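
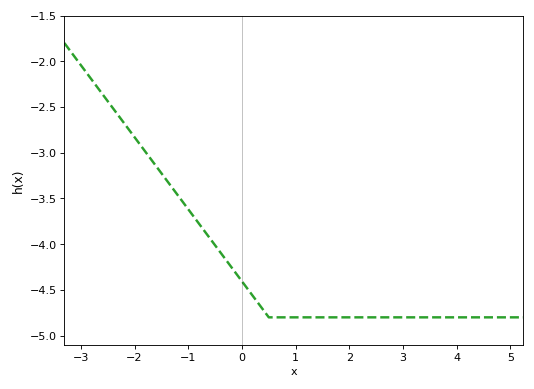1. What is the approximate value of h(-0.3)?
-4.15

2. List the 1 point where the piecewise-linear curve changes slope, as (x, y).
(0.5, -4.8)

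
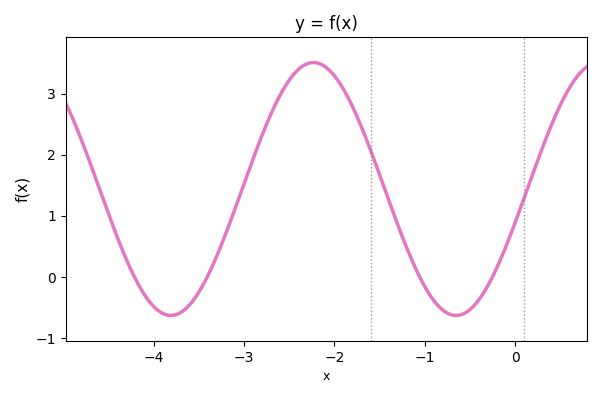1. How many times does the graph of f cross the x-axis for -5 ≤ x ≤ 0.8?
4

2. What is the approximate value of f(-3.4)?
0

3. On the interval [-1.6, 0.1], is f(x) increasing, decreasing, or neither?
neither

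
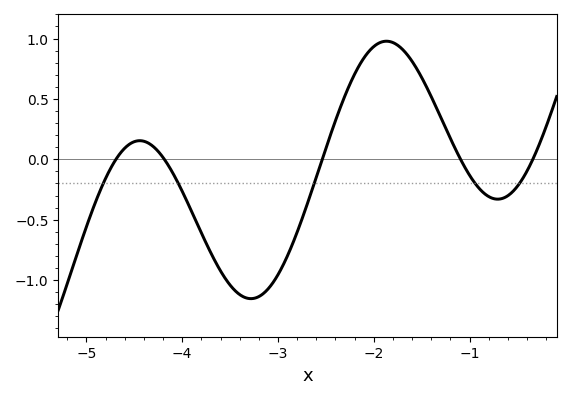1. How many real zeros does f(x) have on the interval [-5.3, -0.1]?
5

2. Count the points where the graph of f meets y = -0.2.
5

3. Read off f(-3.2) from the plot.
-1.15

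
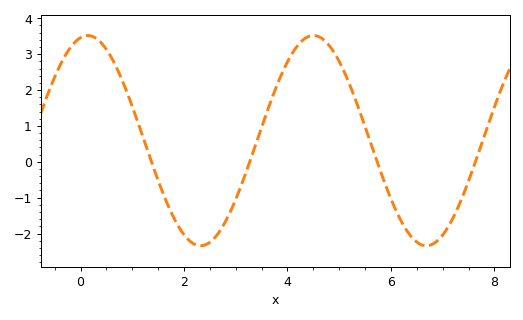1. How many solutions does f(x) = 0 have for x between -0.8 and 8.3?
4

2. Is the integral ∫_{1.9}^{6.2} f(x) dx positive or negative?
positive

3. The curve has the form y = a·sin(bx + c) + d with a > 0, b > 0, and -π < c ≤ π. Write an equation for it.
y = 2.93sin(1.4x + 1.4) + 0.59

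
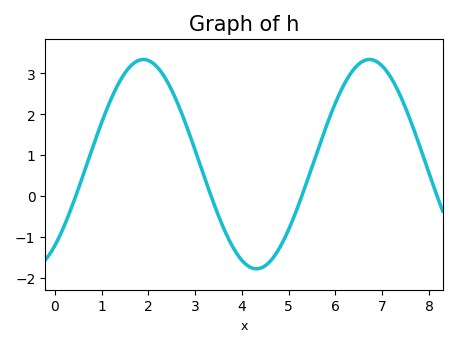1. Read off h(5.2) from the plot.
-0.25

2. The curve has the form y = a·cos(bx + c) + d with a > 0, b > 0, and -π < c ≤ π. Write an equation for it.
y = 2.56cos(1.3x - 2.46) + 0.78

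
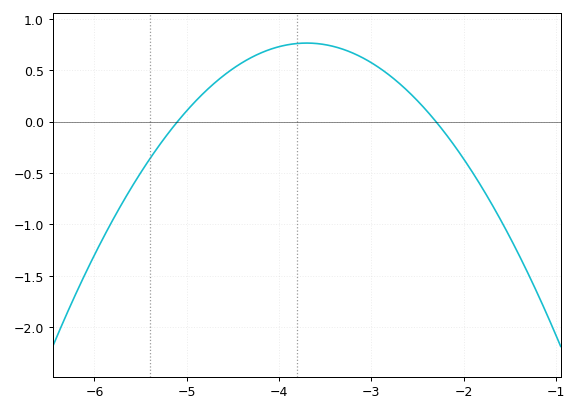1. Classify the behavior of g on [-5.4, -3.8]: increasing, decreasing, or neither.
increasing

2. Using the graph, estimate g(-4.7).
0.35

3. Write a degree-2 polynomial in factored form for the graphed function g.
y = -0.39(x + 5.1)(x + 2.3)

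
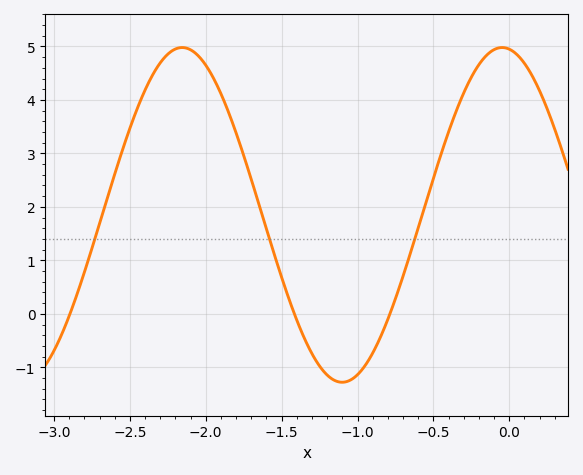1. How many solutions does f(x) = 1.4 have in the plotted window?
3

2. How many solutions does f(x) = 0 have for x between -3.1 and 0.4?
3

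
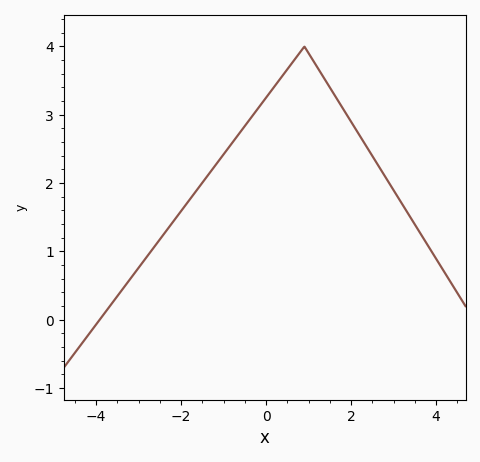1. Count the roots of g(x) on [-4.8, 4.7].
1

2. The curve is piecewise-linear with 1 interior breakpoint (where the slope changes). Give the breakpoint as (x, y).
(0.9, 4)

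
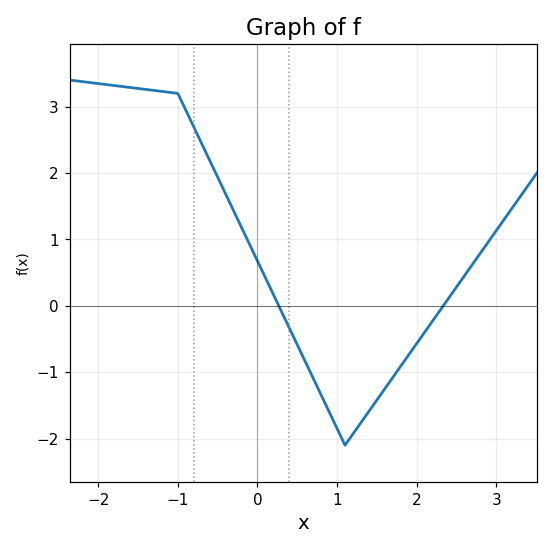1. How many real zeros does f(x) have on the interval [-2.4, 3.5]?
2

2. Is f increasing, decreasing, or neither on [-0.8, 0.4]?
decreasing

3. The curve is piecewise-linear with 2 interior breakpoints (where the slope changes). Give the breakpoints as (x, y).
(-1, 3.2); (1.1, -2.1)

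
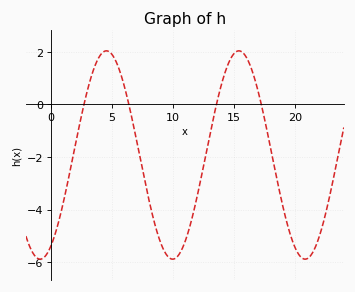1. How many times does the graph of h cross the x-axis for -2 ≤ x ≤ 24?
4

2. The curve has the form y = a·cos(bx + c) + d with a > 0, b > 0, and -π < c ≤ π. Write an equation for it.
y = 3.96cos(0.58x - 2.6) - 1.92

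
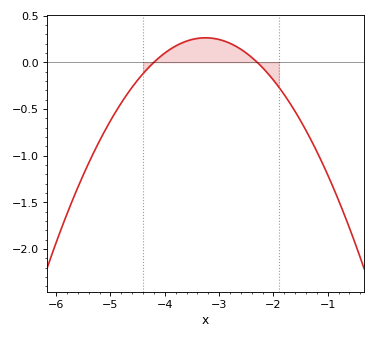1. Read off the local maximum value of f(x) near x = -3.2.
0.25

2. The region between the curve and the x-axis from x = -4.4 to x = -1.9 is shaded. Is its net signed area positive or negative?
positive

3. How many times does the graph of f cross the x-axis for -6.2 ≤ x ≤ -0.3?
2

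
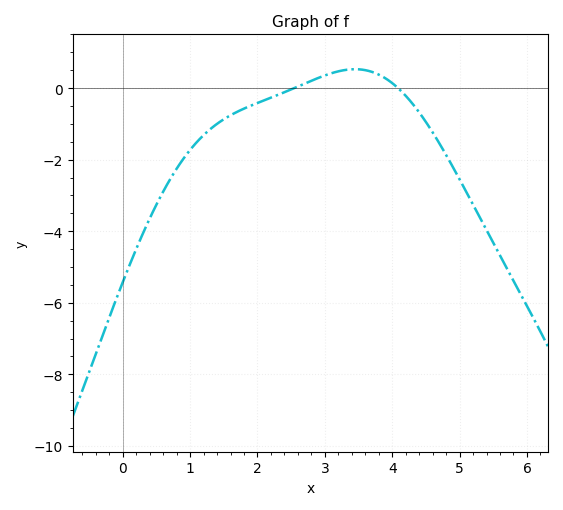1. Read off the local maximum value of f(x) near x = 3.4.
0.6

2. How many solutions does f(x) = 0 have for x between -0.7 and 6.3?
2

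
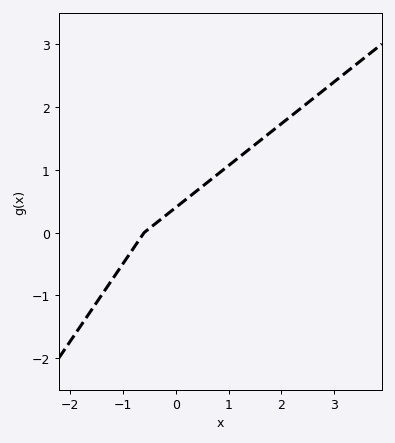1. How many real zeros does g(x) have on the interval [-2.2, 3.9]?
1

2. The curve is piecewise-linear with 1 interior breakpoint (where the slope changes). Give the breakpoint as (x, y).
(-0.6, 0)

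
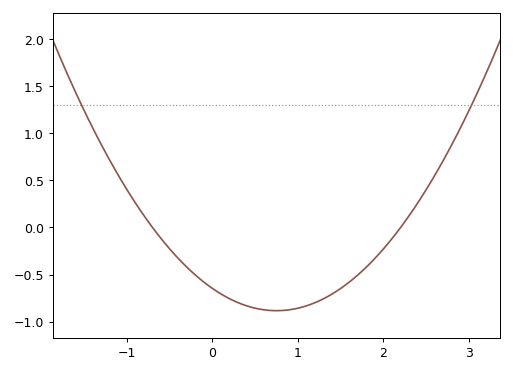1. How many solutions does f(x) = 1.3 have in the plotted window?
2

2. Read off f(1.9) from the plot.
-0.328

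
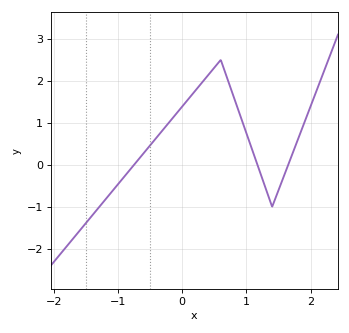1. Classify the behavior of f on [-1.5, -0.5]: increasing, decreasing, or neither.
increasing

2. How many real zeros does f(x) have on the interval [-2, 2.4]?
3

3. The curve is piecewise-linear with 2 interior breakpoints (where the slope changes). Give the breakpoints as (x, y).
(0.6, 2.5); (1.4, -1)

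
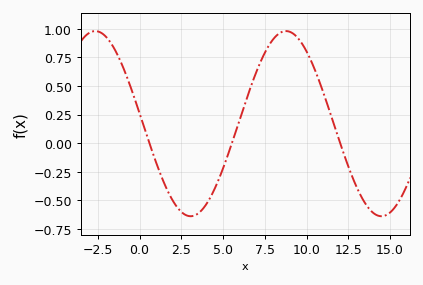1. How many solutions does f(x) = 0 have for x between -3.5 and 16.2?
3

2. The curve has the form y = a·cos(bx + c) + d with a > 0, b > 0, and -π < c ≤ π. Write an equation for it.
y = 0.81cos(0.55x + 1.46) + 0.17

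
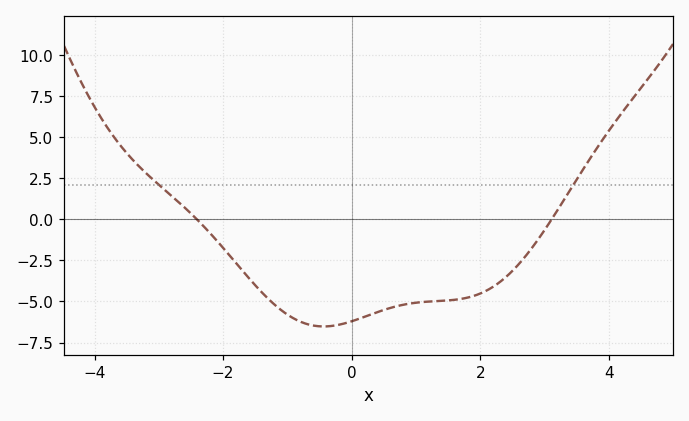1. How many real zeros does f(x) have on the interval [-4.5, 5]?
2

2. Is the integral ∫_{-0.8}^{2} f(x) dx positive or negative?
negative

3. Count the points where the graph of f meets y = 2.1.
2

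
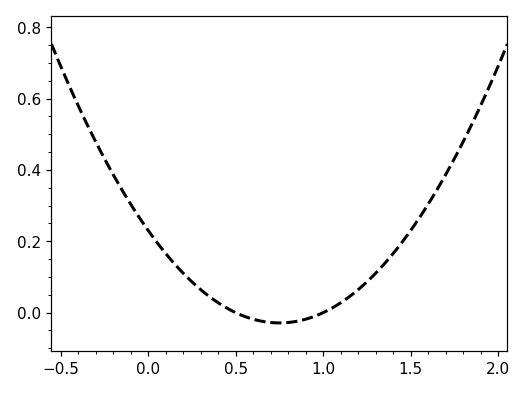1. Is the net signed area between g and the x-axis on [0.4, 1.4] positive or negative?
positive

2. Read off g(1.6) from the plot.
0.304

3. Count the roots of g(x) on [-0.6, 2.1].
2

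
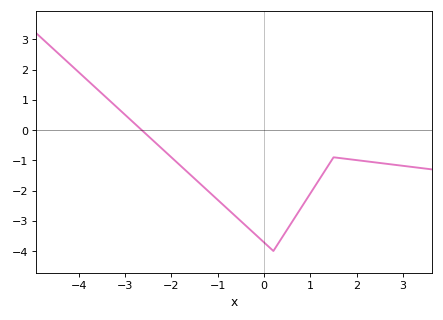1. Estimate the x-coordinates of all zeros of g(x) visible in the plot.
-2.6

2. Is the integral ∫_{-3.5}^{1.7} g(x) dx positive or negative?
negative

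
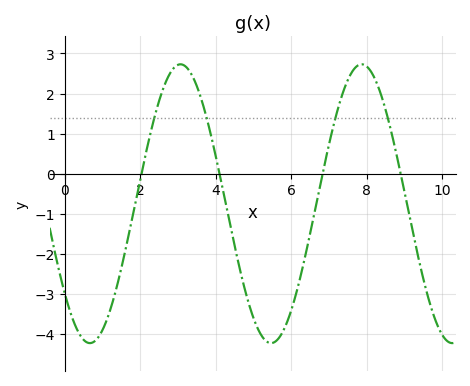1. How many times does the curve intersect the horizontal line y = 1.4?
4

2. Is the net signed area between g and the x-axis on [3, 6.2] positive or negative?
negative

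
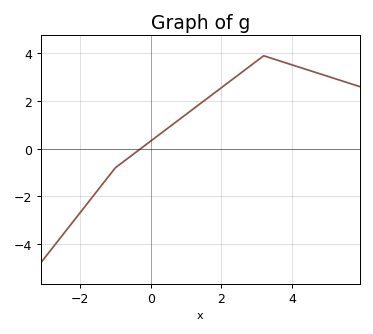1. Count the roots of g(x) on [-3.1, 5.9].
1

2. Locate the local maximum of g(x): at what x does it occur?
3.2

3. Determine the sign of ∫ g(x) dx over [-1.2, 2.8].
positive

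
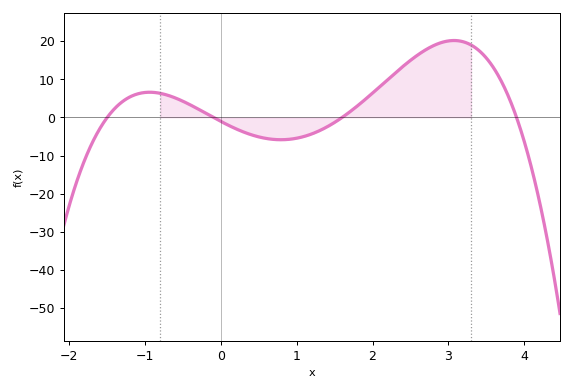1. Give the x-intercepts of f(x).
-1.5, -0.1, 1.6, 3.9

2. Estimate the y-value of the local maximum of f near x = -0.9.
7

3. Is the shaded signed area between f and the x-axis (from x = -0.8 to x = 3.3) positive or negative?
positive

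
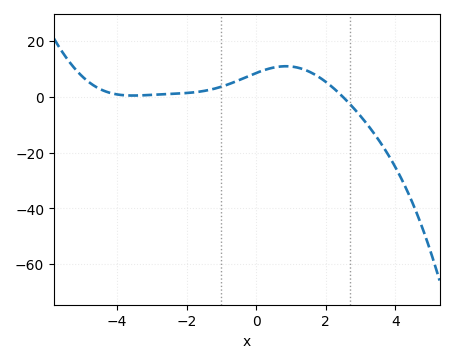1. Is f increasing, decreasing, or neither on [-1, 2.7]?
neither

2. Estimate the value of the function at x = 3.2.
-10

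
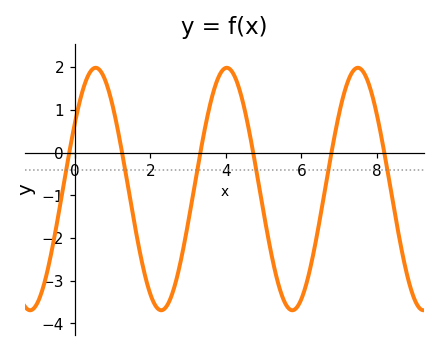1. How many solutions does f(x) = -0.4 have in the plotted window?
6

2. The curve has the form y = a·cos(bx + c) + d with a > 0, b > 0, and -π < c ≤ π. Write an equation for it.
y = 2.84cos(1.8x - 1) - 0.85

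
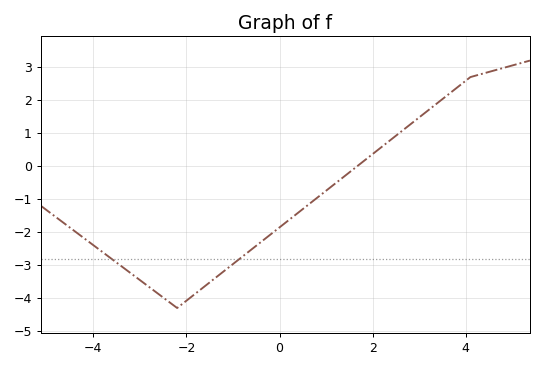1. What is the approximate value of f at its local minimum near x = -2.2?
-4.3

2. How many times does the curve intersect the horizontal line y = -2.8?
2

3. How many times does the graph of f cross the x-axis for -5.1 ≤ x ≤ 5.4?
1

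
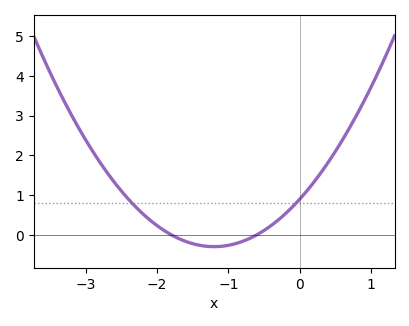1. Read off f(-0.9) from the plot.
-0.2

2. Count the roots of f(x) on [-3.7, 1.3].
2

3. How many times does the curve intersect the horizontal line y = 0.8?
2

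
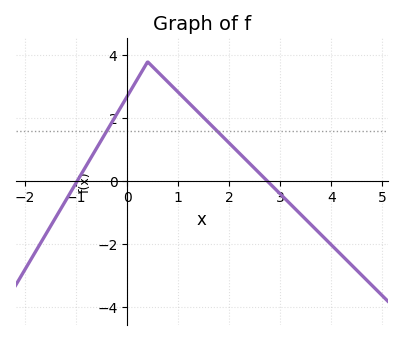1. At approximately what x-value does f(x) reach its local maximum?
0.4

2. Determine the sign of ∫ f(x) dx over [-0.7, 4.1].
positive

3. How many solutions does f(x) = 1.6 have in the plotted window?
2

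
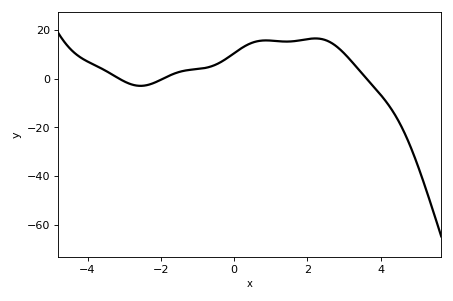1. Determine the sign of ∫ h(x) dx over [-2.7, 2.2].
positive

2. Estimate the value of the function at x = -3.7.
4.81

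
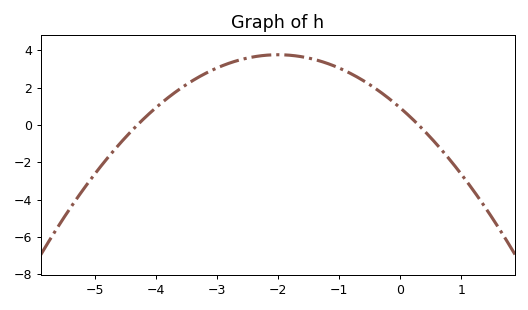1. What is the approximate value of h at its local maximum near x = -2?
3.8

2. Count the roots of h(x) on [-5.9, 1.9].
2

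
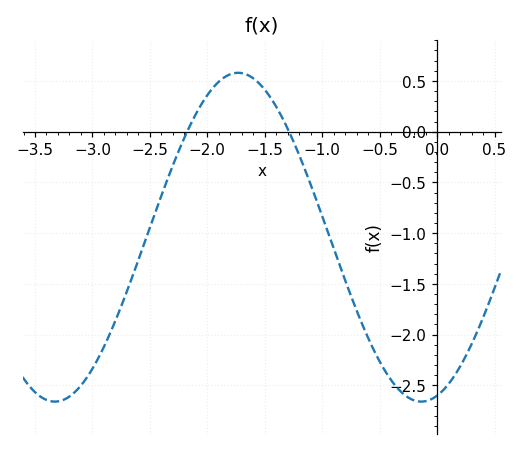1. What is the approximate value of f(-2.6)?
-1.25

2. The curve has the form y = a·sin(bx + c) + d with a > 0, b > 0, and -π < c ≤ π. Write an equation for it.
y = 1.62sin(2x - 1.3) - 1.04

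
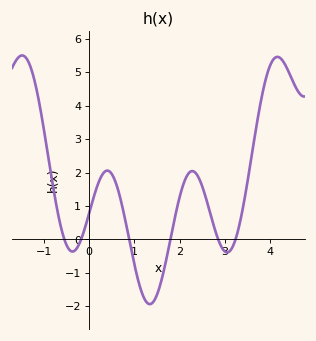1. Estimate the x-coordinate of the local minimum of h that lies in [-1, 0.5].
-0.367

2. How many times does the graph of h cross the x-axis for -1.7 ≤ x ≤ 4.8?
6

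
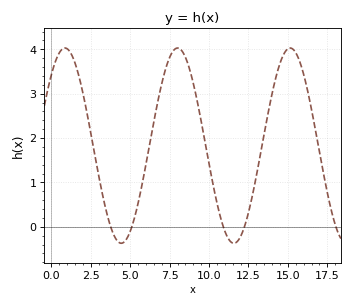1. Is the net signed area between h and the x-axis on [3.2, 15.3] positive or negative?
positive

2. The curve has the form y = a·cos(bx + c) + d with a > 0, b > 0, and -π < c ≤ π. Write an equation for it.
y = 2.2cos(0.88x - 0.76) + 1.83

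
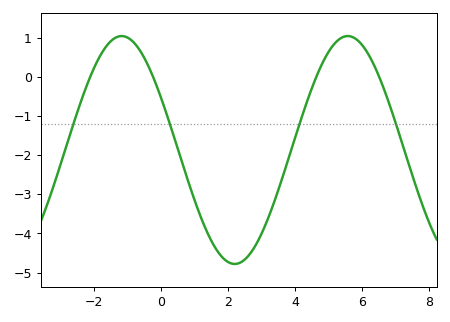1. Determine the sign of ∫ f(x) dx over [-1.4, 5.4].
negative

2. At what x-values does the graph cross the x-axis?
-2.12, -0.246, 4.63, 6.51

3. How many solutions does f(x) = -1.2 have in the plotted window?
4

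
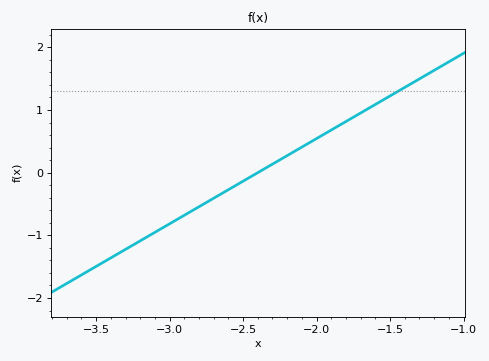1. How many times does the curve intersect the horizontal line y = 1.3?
1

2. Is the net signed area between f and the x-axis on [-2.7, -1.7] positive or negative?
positive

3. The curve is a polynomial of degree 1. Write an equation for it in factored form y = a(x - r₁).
y = 1.36(x + 2.4)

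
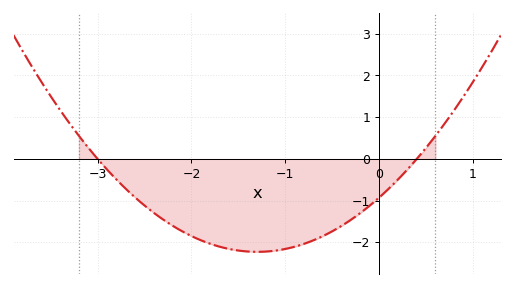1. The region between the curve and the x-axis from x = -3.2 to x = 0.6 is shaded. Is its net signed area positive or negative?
negative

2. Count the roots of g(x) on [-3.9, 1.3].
2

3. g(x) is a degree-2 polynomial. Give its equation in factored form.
y = 0.77(x + 3)(x - 0.4)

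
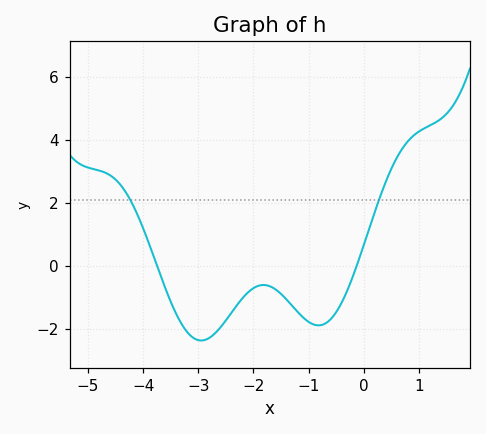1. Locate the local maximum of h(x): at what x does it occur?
-1.8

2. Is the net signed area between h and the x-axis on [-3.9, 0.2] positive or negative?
negative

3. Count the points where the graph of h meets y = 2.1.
2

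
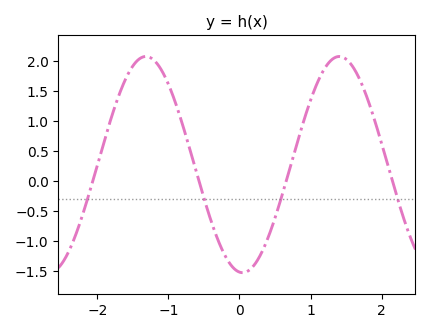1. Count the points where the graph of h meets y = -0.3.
4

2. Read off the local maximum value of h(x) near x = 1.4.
2.05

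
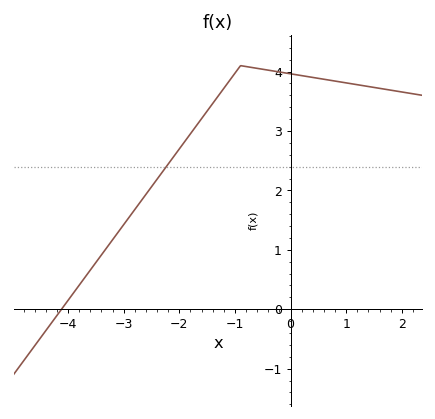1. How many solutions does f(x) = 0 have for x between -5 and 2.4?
1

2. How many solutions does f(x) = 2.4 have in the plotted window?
1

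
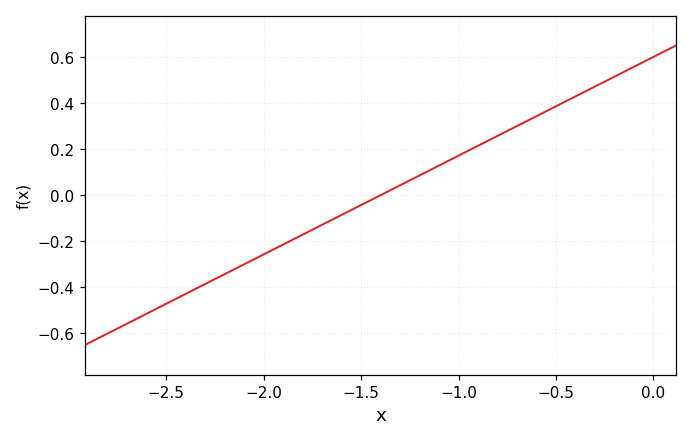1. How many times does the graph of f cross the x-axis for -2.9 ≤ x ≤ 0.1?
1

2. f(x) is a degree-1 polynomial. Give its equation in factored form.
y = 0.43(x + 1.4)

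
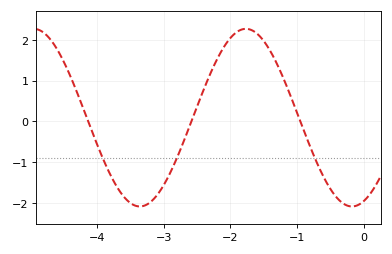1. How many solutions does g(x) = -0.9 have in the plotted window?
3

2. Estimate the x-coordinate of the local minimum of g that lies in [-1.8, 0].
-0.2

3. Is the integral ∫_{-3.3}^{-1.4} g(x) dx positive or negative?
positive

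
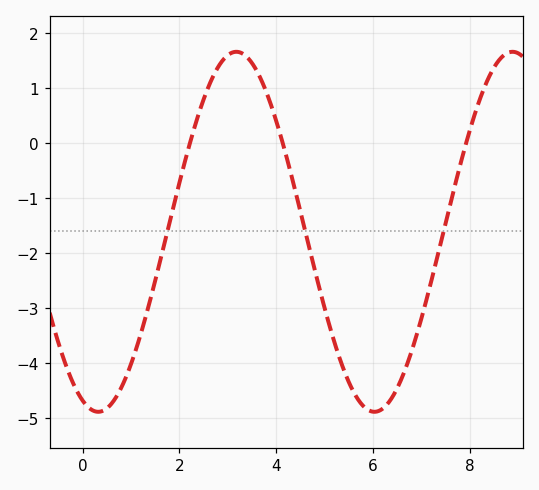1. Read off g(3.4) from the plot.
1.6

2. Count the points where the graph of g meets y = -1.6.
3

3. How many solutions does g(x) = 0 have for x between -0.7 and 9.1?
3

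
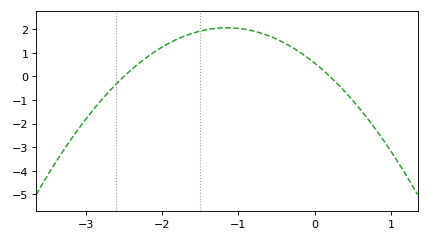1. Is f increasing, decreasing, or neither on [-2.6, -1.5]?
increasing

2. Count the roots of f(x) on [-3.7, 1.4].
2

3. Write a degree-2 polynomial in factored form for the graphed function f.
y = -1.13(x + 2.5)(x - 0.2)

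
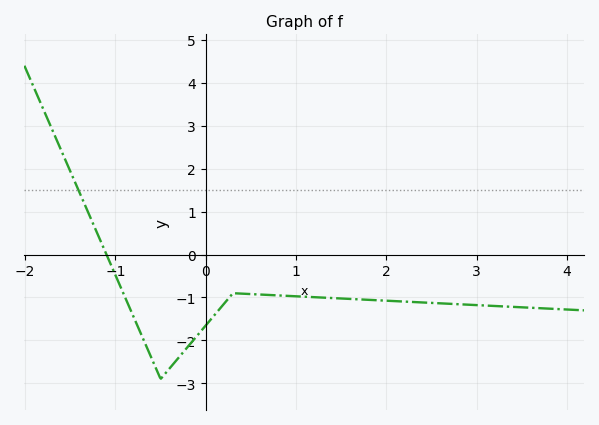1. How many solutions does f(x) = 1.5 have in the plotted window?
1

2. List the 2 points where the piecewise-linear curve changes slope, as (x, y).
(-0.5, -2.9); (0.3, -0.9)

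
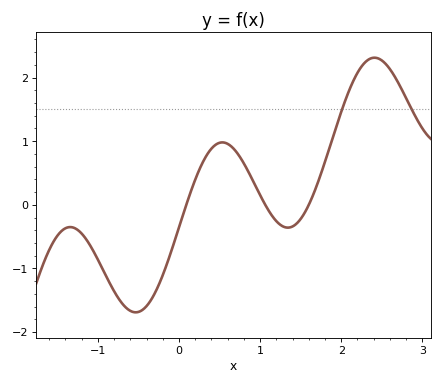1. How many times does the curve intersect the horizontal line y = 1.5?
2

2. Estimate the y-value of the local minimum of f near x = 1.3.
-0.4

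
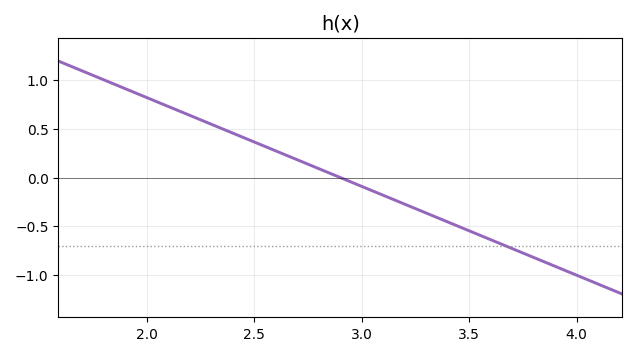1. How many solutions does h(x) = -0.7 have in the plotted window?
1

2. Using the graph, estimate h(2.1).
0.75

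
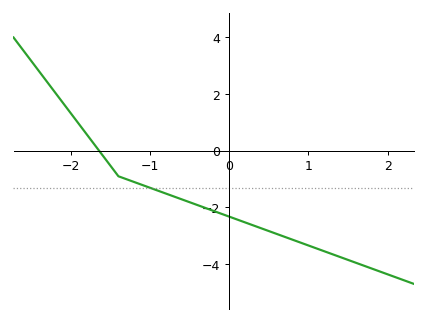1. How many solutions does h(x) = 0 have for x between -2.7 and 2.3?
1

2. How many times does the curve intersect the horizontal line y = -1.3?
1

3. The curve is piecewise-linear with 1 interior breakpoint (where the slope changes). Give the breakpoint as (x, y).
(-1.4, -0.9)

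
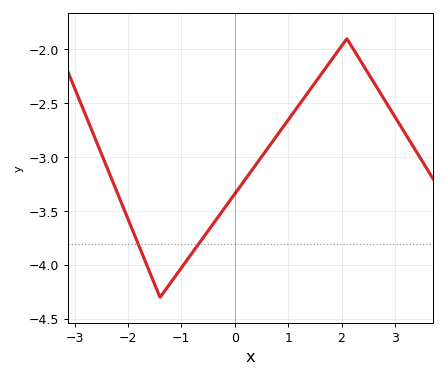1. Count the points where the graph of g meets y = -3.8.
2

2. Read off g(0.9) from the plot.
-2.72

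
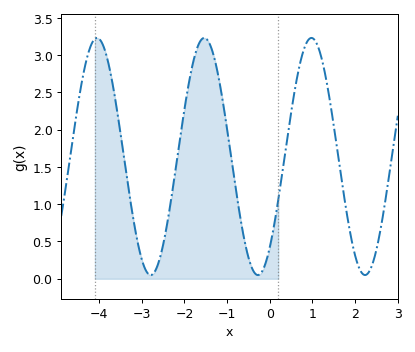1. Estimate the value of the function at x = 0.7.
2.86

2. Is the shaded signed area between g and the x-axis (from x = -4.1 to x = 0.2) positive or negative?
positive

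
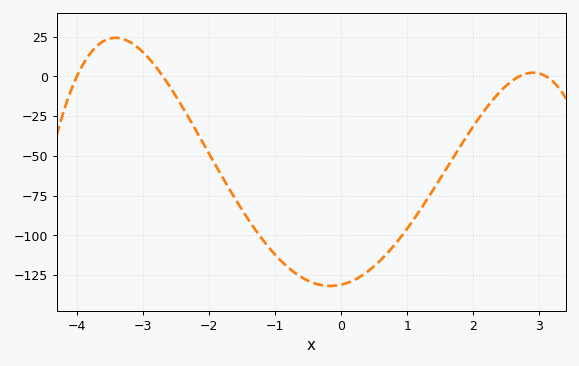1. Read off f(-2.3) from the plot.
-26.6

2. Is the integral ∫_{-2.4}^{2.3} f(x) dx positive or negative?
negative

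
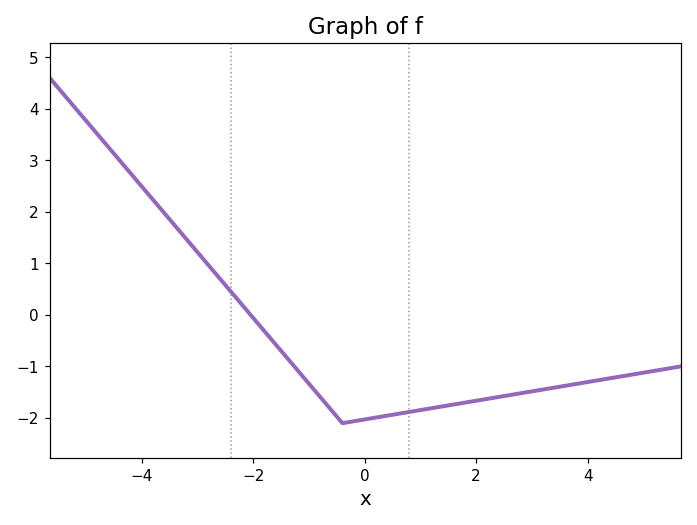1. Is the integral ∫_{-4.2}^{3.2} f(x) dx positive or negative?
negative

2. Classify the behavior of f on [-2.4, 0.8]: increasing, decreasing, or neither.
neither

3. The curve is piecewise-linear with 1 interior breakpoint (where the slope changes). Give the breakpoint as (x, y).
(-0.4, -2.1)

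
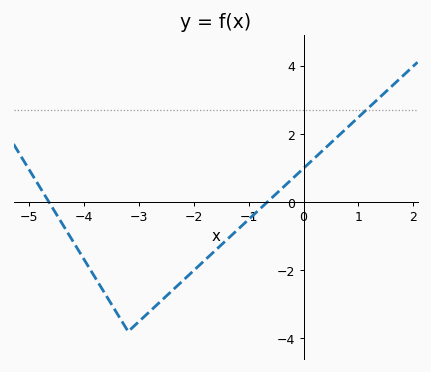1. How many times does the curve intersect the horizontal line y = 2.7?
1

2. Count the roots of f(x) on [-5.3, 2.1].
2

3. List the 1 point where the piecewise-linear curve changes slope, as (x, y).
(-3.2, -3.8)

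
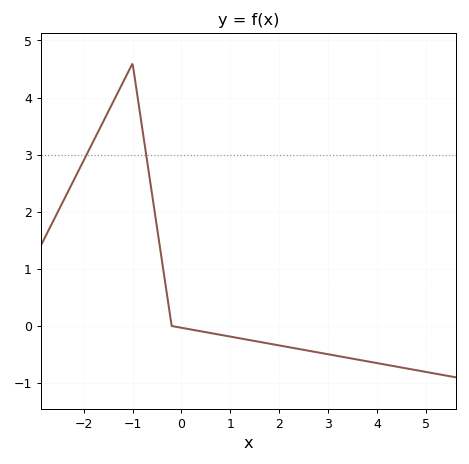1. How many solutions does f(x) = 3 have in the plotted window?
2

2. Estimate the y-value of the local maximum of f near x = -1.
4.6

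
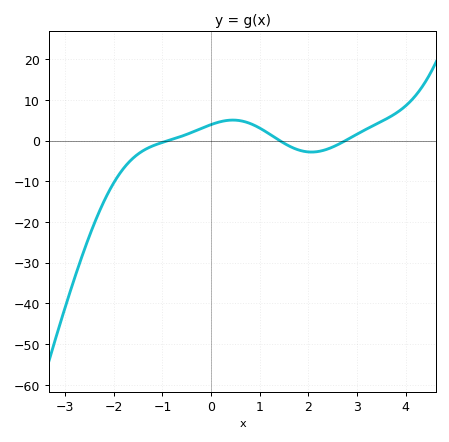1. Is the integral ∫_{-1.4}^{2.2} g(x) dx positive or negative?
positive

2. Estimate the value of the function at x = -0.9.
0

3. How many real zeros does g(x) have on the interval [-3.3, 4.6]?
3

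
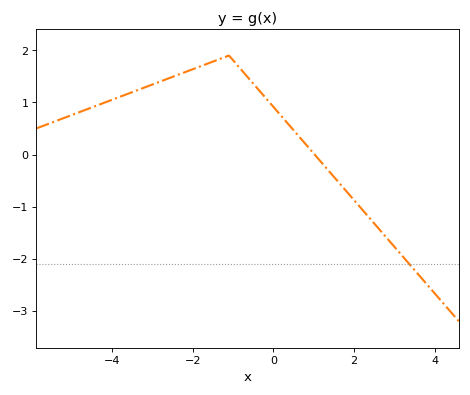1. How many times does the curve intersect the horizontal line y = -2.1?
1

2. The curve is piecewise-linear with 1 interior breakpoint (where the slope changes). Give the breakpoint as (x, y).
(-1.1, 1.9)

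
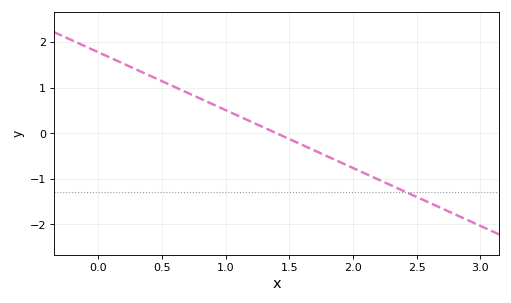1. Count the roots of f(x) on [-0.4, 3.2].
1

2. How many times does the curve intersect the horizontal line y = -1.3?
1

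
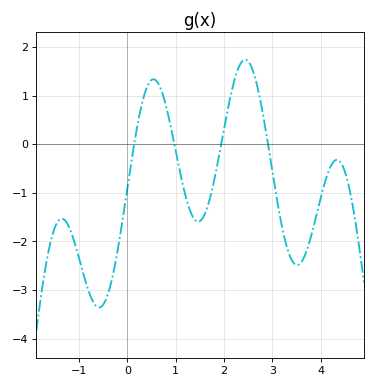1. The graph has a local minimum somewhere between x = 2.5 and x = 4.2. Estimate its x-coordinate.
3.51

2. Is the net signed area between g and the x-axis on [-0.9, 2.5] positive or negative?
negative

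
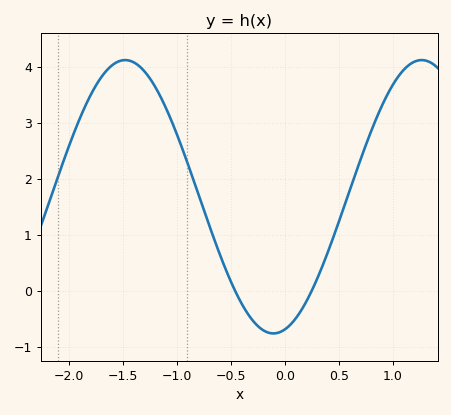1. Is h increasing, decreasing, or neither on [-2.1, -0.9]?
neither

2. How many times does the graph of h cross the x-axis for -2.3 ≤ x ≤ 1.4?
2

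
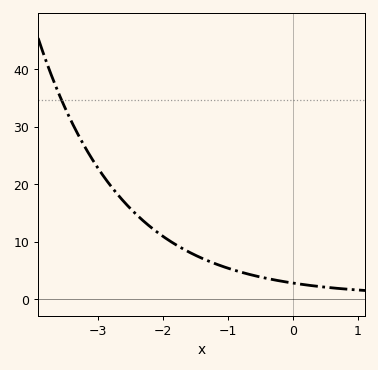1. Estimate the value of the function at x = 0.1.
3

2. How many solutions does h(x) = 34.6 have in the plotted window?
1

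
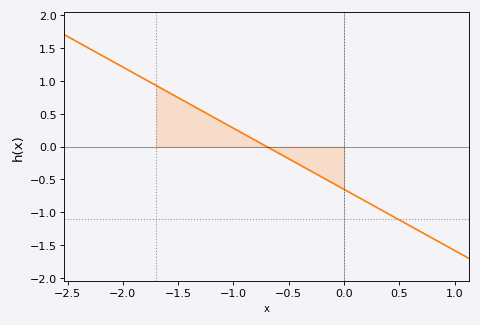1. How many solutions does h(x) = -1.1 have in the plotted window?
1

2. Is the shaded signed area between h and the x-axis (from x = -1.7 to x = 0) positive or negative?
positive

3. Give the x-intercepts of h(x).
-0.7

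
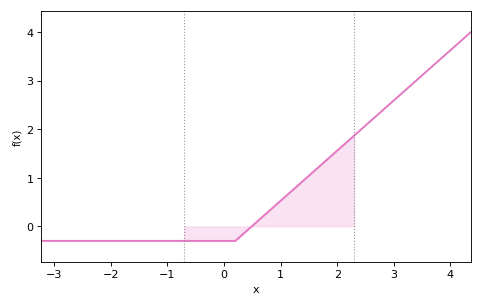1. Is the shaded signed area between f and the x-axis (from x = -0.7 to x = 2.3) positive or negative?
positive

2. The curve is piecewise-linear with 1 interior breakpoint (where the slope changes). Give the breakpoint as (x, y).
(0.2, -0.3)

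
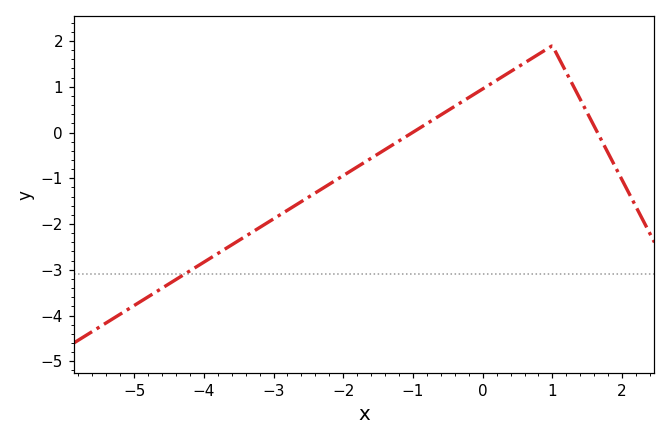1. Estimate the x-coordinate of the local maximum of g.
0.998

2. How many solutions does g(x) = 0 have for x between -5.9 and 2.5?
2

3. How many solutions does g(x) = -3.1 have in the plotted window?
1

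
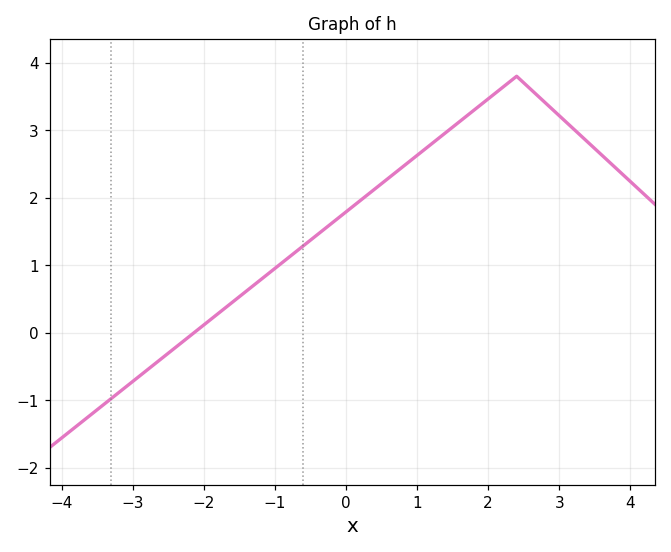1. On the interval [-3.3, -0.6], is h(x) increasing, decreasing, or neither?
increasing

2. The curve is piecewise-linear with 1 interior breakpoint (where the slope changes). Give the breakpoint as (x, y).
(2.4, 3.8)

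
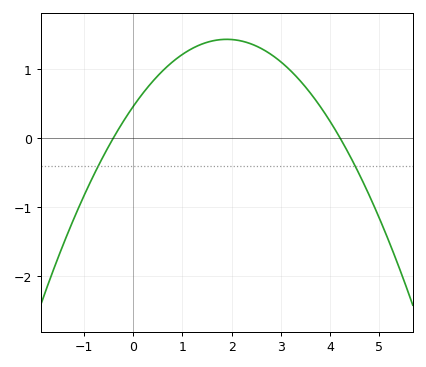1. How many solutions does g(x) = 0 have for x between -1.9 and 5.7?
2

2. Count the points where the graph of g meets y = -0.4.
2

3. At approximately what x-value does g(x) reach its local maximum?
1.9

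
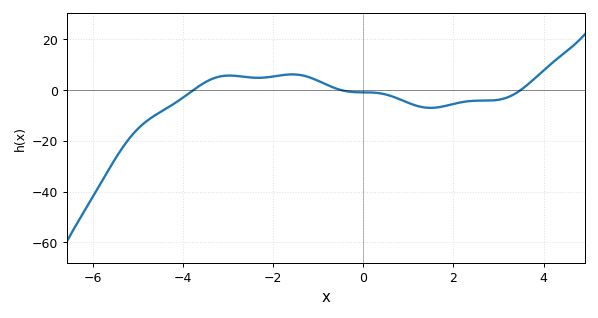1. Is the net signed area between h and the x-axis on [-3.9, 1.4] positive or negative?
positive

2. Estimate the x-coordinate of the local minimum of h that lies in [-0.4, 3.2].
1.4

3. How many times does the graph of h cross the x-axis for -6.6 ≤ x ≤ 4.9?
3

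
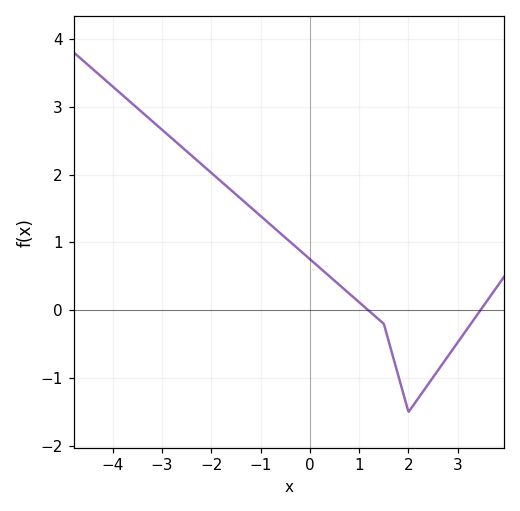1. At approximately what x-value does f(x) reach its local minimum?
2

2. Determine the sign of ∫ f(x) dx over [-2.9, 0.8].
positive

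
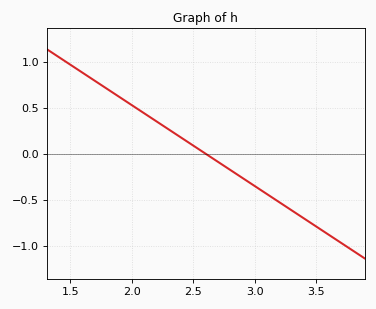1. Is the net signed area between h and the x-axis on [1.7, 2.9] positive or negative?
positive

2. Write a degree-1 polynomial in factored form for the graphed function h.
y = -0.88(x - 2.6)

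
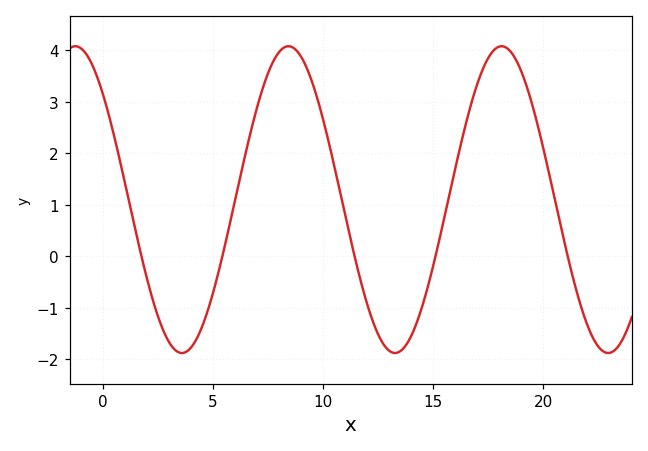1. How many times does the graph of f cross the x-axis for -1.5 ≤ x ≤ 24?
5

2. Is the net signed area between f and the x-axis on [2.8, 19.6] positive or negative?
positive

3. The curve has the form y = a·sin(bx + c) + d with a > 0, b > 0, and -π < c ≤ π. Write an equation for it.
y = 2.98sin(0.65x + 2.4) + 1.1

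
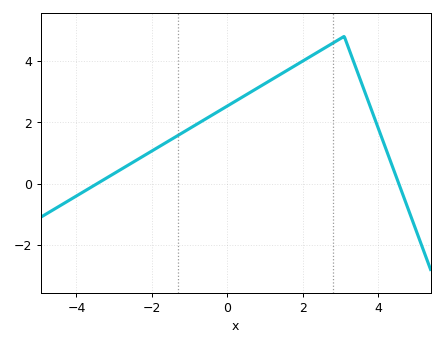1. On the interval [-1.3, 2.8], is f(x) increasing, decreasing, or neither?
increasing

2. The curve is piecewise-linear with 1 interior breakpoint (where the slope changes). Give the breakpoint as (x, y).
(3.1, 4.8)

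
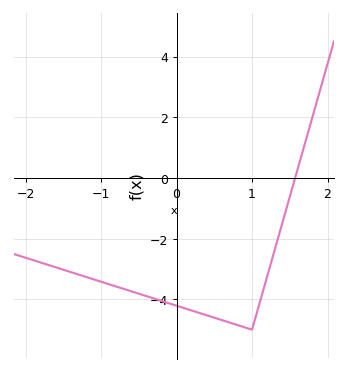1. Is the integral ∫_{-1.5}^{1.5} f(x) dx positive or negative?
negative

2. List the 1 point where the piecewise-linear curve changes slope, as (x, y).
(1, -5)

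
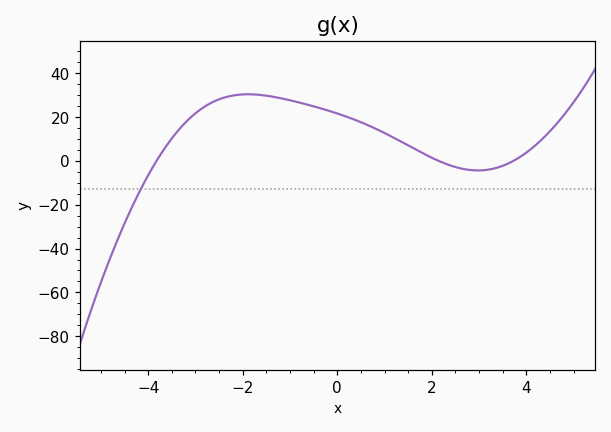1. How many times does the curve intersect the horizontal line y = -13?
1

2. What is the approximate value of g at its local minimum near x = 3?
-4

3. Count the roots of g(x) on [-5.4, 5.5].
3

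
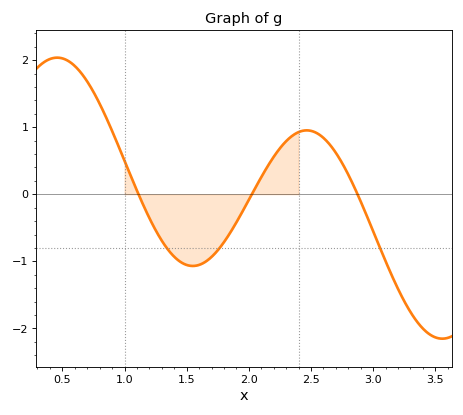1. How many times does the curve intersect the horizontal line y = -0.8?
3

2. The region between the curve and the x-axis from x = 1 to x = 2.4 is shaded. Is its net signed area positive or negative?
negative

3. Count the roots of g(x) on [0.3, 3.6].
3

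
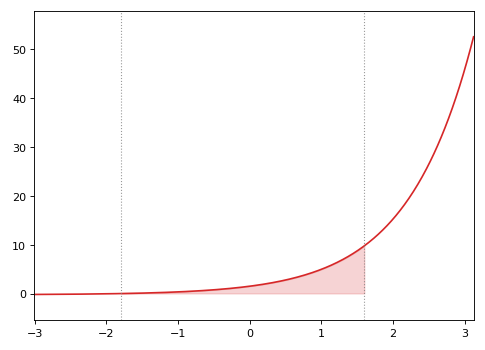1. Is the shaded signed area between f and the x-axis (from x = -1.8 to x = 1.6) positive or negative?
positive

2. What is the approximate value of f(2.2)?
19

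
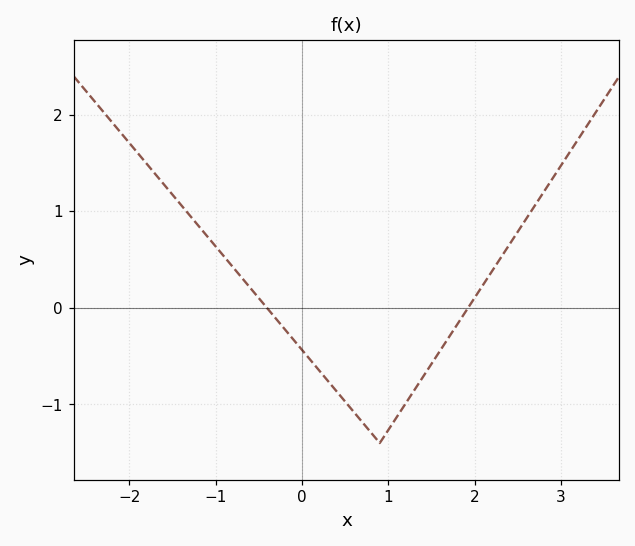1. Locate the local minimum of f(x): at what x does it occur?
0.9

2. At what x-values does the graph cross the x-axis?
-0.4, 1.9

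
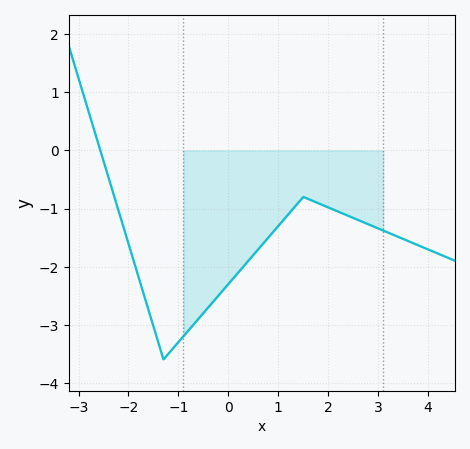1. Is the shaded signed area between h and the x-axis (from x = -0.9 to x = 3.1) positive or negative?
negative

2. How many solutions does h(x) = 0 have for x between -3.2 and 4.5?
1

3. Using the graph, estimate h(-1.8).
-2.18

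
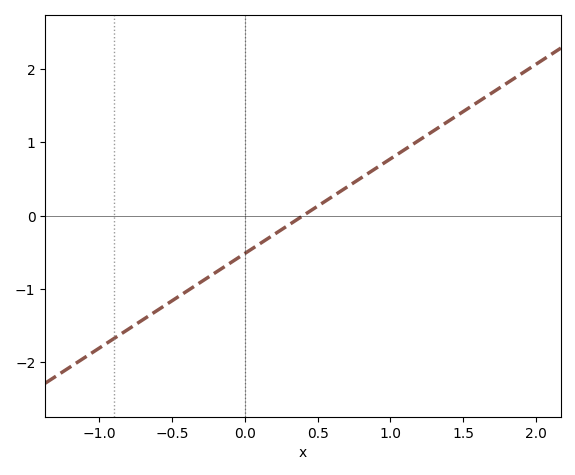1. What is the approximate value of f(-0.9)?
-1.7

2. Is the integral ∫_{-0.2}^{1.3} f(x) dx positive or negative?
positive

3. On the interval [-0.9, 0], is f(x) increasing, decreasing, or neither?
increasing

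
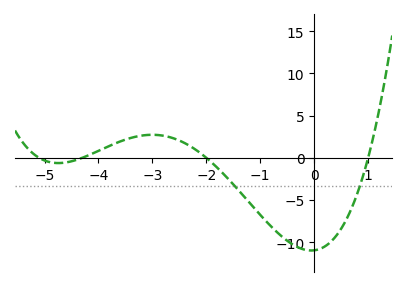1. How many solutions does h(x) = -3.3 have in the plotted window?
2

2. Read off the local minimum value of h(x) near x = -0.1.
-11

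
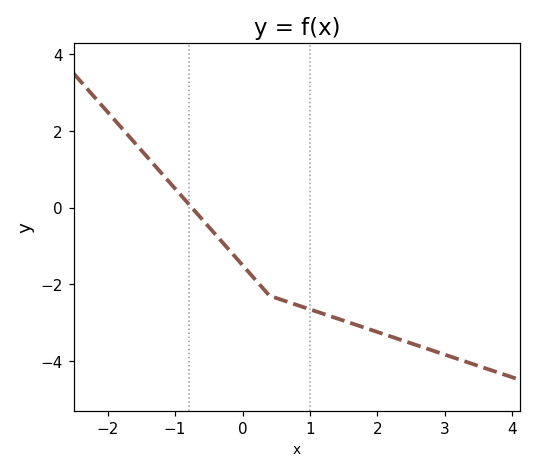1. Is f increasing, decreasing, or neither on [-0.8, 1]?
decreasing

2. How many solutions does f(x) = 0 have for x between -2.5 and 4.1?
1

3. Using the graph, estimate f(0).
-1.5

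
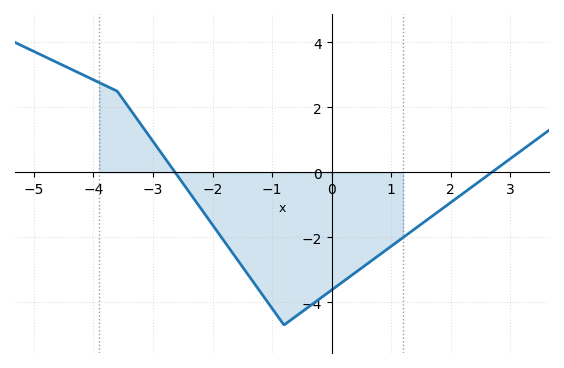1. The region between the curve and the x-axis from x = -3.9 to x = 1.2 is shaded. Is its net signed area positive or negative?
negative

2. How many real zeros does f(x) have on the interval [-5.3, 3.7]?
2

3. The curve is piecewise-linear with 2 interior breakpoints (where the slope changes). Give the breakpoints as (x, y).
(-3.6, 2.5); (-0.8, -4.7)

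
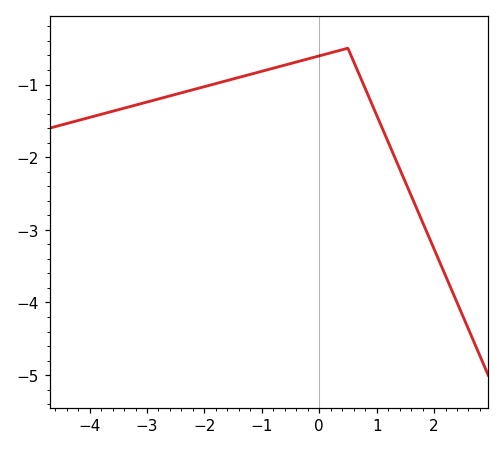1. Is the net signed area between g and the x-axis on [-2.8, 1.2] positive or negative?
negative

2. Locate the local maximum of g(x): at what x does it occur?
0.499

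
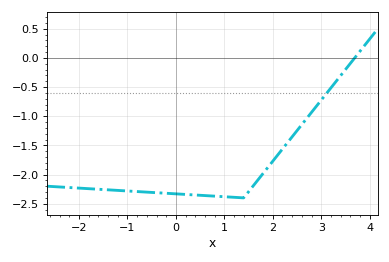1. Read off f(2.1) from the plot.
-1.65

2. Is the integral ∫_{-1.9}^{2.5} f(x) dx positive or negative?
negative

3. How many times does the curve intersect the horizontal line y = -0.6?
1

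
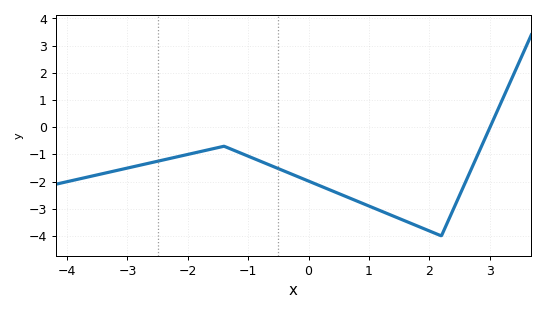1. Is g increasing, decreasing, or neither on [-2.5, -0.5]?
neither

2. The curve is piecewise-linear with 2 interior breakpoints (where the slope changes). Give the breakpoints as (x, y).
(-1.4, -0.7); (2.2, -4)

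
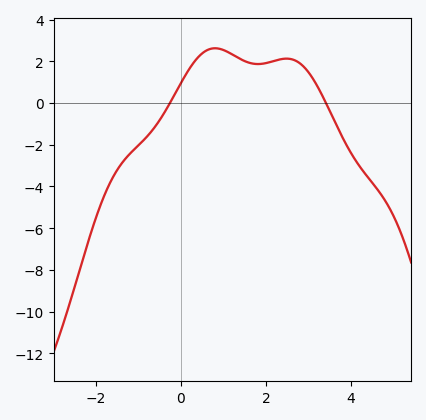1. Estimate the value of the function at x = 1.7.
1.88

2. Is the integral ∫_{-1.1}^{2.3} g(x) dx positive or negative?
positive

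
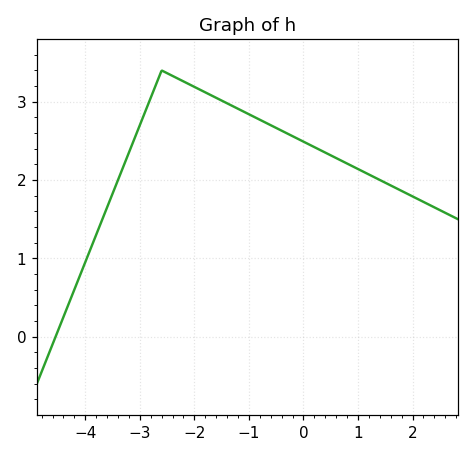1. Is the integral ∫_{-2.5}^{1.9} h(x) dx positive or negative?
positive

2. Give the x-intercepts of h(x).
-4.54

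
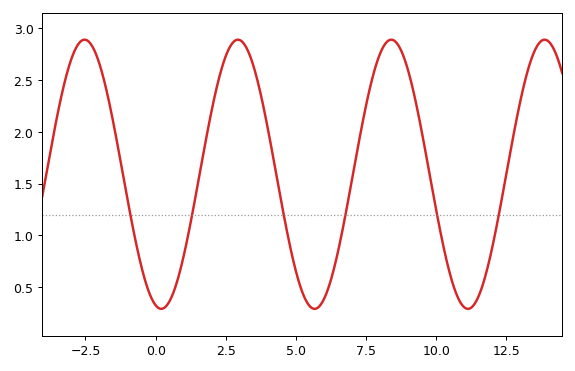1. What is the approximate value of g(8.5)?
2.9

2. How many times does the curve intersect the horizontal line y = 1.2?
6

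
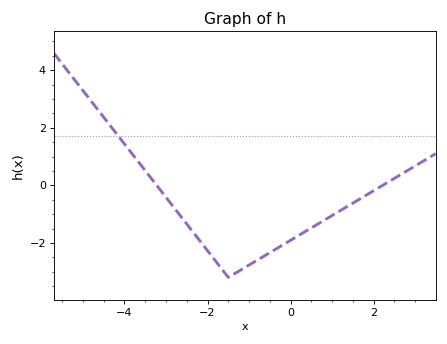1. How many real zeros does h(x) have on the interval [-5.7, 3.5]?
2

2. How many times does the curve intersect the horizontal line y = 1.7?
1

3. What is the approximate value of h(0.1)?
-1.8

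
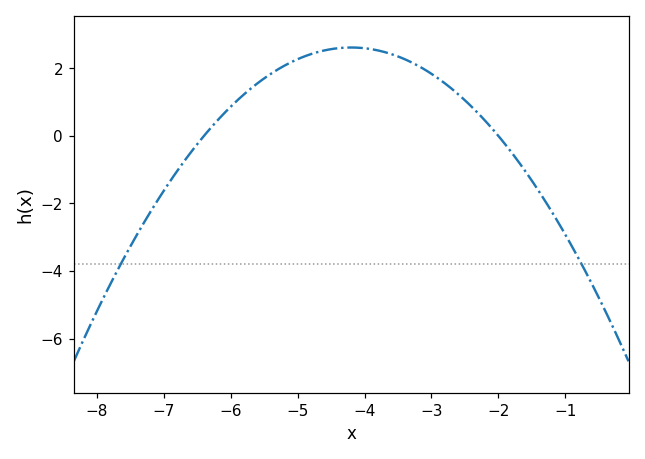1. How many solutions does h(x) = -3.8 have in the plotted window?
2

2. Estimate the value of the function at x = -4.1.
2.61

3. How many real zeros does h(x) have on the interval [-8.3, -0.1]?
2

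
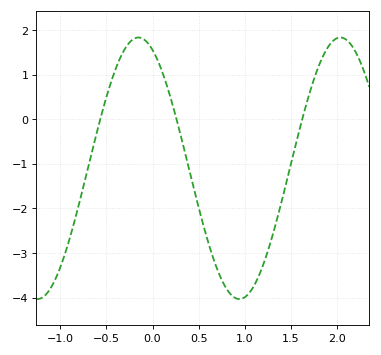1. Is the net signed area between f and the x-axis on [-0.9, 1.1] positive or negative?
negative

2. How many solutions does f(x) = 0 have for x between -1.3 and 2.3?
3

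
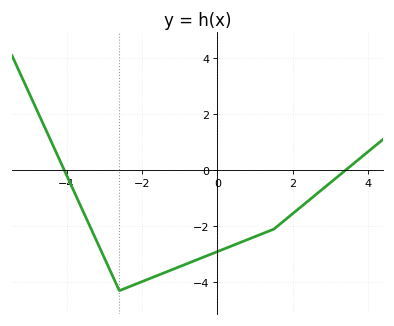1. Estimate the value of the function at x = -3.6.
-1.4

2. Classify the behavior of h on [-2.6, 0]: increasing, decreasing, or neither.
increasing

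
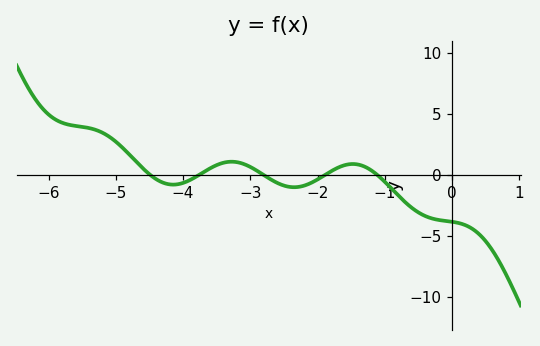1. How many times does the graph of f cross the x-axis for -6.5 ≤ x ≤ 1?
5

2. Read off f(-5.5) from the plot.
3.92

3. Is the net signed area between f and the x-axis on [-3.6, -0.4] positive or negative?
negative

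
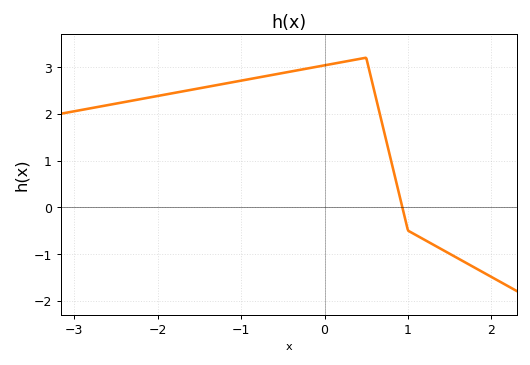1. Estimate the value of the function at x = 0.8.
1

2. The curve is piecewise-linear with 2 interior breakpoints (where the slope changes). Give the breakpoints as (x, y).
(0.5, 3.2); (1, -0.5)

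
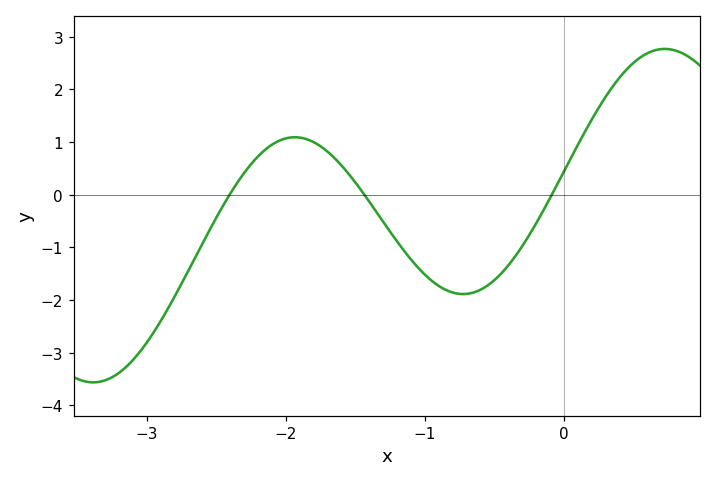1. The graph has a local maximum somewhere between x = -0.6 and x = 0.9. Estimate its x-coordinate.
0.7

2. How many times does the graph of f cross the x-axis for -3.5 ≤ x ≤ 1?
3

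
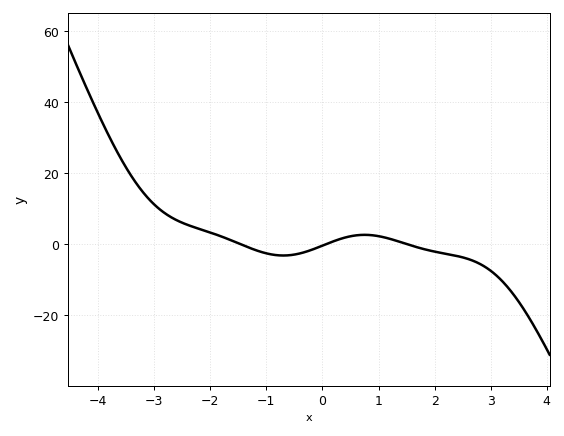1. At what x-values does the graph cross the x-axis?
-1.4, 0, 1.6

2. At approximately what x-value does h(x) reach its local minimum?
-0.6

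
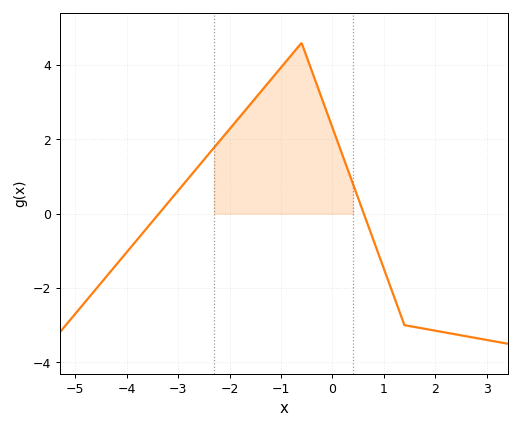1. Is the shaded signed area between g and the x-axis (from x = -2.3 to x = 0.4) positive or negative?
positive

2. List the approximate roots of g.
-3.37, 0.611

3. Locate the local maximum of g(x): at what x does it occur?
-0.601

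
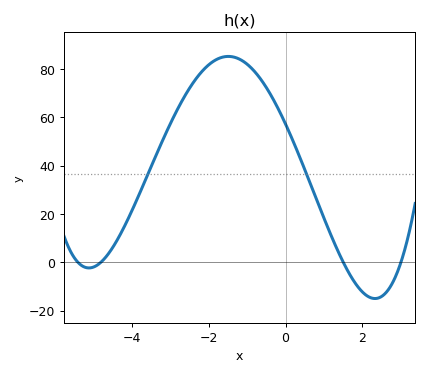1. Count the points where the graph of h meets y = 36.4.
2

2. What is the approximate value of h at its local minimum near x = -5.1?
-2.36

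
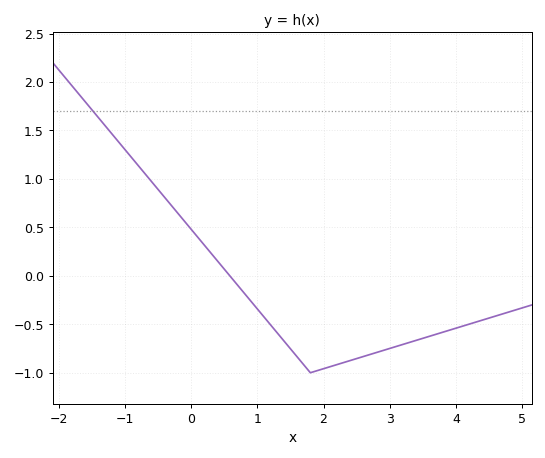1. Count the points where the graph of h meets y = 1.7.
1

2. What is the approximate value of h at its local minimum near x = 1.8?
-1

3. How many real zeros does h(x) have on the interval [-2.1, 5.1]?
1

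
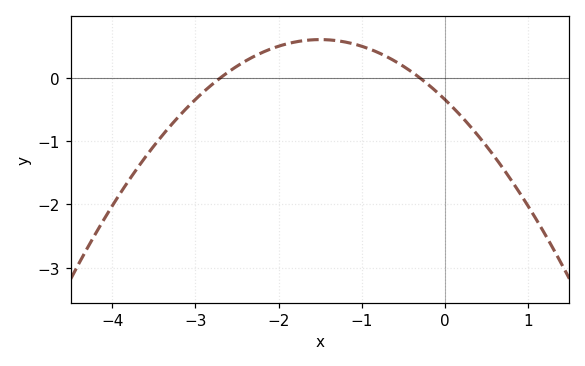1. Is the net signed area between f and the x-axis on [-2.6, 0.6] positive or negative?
positive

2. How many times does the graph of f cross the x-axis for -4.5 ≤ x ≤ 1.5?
2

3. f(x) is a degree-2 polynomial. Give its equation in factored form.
y = -0.42(x + 2.7)(x + 0.3)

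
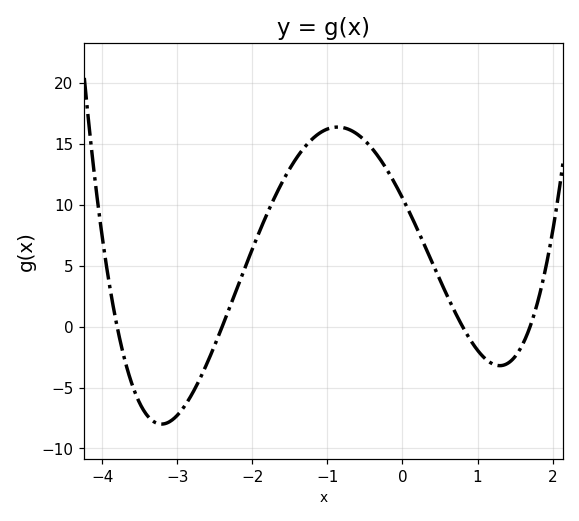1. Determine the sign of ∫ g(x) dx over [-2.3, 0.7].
positive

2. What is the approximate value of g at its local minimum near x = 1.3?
-3.21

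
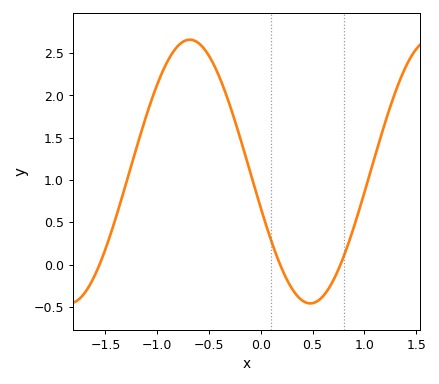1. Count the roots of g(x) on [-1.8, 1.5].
3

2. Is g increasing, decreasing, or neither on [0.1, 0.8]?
neither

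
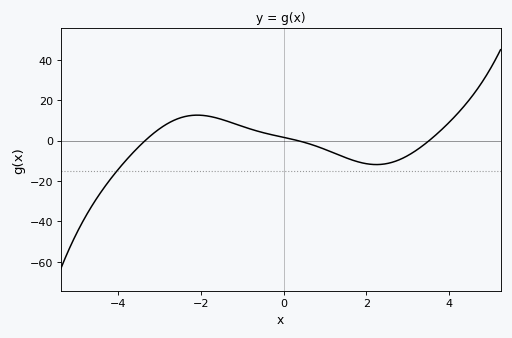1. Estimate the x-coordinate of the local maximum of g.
-2.09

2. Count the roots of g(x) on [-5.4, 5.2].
3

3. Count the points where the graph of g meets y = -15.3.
1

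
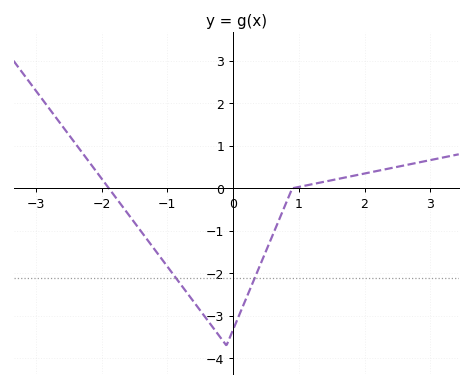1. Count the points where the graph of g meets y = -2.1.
2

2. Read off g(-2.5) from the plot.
1.26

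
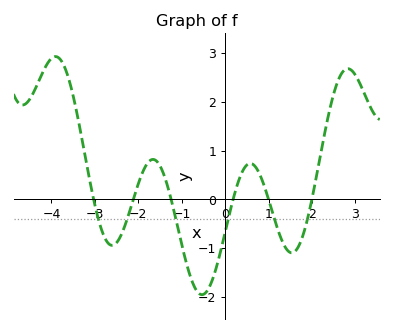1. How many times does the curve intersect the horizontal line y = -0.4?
6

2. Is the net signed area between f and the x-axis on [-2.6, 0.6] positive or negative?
negative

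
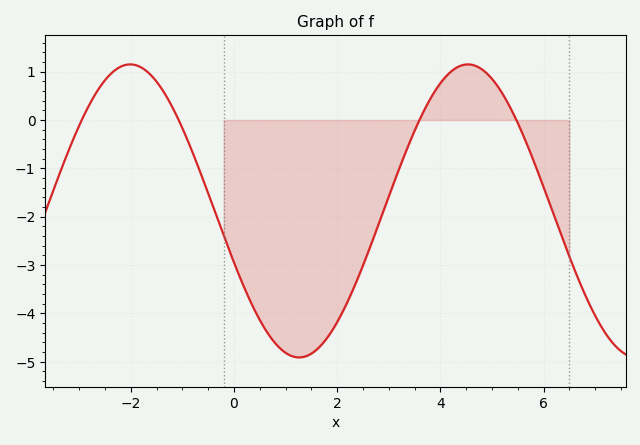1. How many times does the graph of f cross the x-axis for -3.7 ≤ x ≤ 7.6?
4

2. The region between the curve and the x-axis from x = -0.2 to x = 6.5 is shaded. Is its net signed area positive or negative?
negative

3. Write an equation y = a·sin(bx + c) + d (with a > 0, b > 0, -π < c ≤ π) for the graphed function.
y = 3.03sin(0.96x - 2.78) - 1.88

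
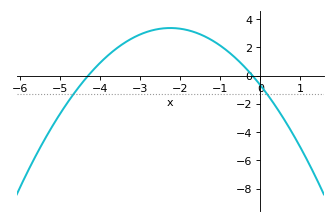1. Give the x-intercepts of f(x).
-4.4, -0.2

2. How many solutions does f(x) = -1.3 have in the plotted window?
2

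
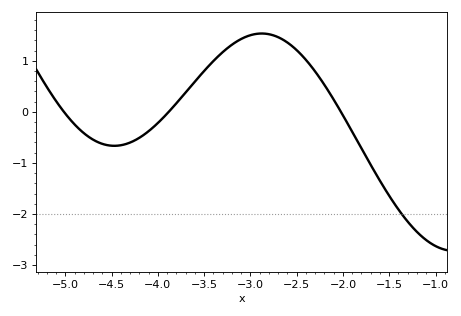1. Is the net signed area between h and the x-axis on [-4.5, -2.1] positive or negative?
positive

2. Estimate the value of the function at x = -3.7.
0.4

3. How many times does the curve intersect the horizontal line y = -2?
1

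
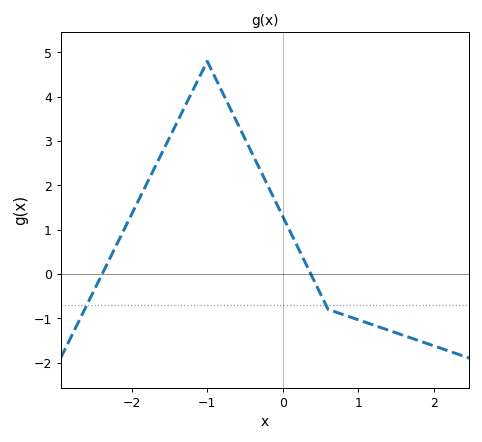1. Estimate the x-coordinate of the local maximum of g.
-1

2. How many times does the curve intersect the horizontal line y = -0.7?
2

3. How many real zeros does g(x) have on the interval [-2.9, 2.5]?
2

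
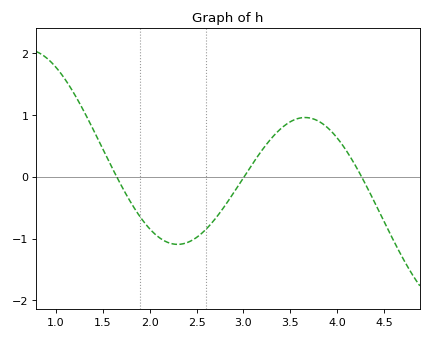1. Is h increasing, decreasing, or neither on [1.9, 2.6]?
neither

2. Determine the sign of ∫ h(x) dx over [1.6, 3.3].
negative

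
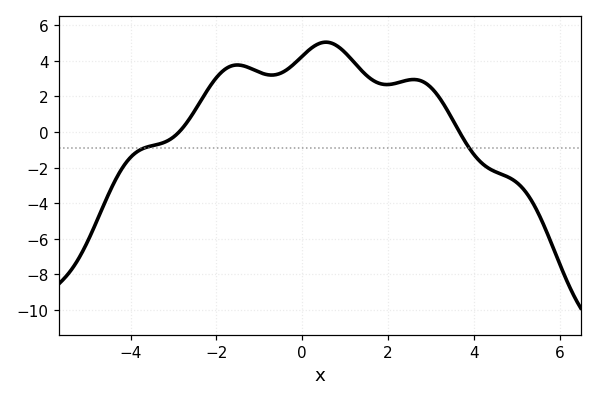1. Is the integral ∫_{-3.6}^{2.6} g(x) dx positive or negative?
positive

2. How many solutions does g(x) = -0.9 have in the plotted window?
2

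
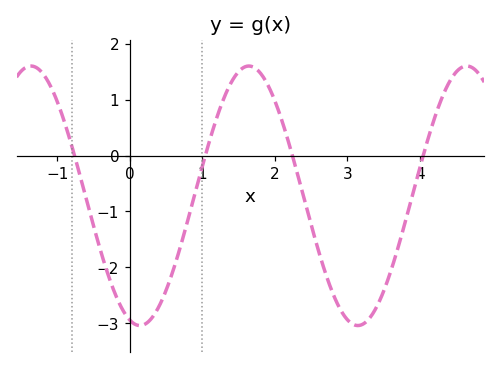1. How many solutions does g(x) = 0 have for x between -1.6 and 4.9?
4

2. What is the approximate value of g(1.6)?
1.59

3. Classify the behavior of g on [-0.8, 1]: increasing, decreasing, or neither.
neither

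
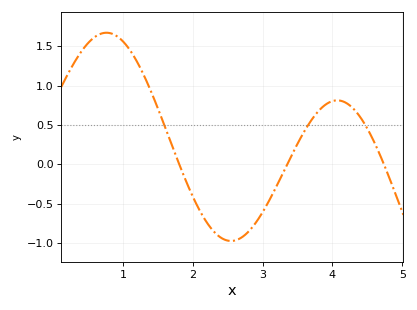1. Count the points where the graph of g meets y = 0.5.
3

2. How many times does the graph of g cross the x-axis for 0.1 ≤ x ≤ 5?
3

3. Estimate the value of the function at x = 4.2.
0.8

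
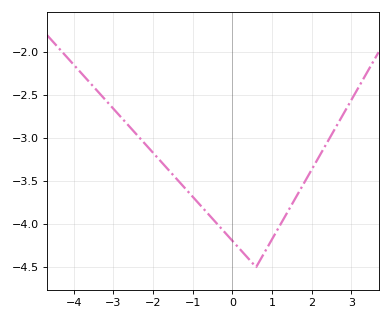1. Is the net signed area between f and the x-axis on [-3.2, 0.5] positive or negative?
negative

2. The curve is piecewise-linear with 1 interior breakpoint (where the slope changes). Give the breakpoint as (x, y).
(0.6, -4.5)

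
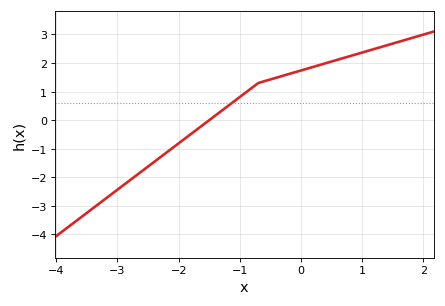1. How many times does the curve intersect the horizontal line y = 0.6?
1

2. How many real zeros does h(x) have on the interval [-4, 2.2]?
1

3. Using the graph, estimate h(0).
1.74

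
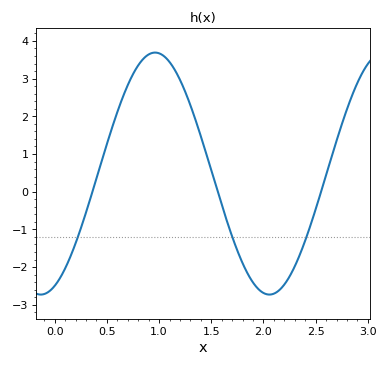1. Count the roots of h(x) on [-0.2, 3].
3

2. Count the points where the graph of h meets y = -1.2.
3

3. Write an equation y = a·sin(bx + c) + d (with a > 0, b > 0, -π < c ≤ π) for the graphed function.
y = 3.21sin(2.87x - 1.19) + 0.48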